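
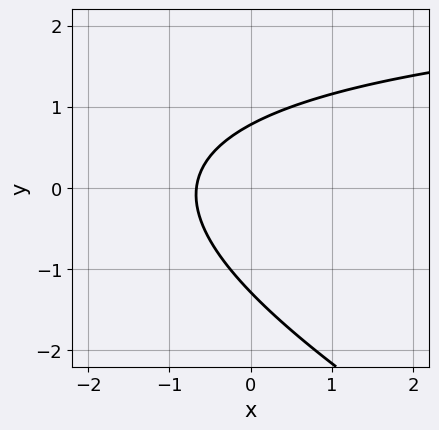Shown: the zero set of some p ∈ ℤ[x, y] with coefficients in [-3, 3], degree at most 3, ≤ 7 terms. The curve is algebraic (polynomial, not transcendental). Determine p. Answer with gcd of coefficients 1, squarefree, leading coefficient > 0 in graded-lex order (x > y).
x*y + 2*y^2 - 3*x + y - 2

1. deg p = 2. The shape is more complex than any degree-1 curve.
2. Solving for integer coefficients yields p as stated.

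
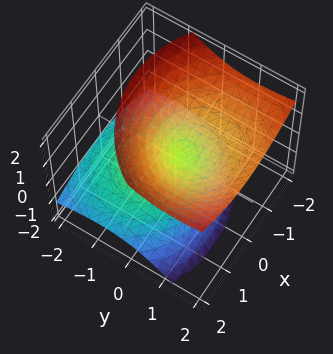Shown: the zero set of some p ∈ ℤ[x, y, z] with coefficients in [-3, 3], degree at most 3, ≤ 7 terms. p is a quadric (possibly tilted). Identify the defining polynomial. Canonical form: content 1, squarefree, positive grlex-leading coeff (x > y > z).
(a) Degree: a generic line meets the surface in up to 2 points, so deg p = 2.
(b) Observable constraints: it crosses the x-axis at the gridline x = 0; it crosses the y-axis at the gridline y = 0; one z-axis crossing is at z = 0.
(c) Solving for integer coefficients yields p as stated.

2*x^2 + x*z + 2*y^2 - 3*y*z - 3*z^2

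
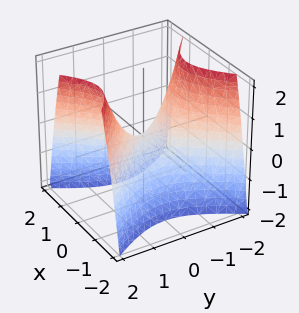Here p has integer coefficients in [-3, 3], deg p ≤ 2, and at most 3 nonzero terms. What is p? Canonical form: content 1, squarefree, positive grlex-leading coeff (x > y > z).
(a) Degree: a hyperbolic paraboloid; a quadric, so deg p = 2.
(b) Symmetries: it's symmetric under x → −x, forcing even powers of x; the y ↦ −y reflection is a symmetry, so y appears only in even powers.
(c) Against the integer gridlines: it crosses the y-axis at the gridline y = 0; one x-axis crossing is at x = 0; one z-axis crossing is at z = 0.
(d) Matching integer coefficients to the picture gives p.

3*x^2 - 2*y^2 + 2*z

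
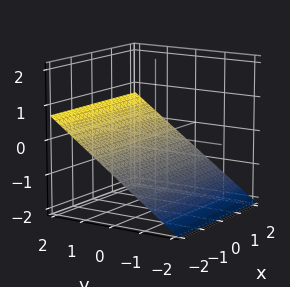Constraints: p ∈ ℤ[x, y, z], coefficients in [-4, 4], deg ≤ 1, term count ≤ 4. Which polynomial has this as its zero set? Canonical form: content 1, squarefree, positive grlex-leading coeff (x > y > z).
First, deg p = 1. Every cross-section is a straight line — this is a plane.
Next, against the integer gridlines: the surface avoids every integer x-axis point in the box; it crosses the y-axis at the gridline y = 1.
Finally, together with the visible shape, these determine p as stated.

2*y - 3*z - 2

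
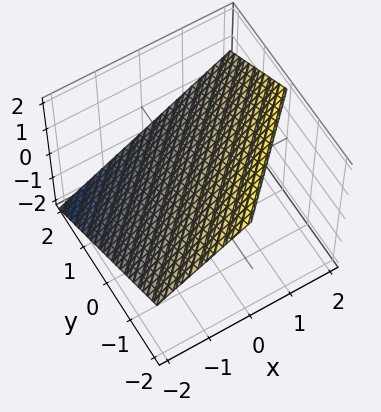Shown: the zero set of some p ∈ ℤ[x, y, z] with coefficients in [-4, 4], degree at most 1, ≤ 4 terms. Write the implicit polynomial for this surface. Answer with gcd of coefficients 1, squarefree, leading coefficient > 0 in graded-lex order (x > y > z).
2*x - 2*y - 3*z + 2

1. The degree is 1 — the surface is flat (a plane).
2. Against the integer gridlines: it meets the x-axis at x = -1 (among the integer gridlines); it meets the y-axis at y = 1 (among the integer gridlines).
3. Matching integer coefficients to the picture gives p.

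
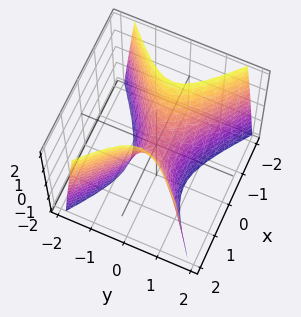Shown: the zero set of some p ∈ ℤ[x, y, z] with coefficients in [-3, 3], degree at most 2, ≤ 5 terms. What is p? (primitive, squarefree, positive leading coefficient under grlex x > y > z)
The degree is 2 — a saddle surface; a quadric.
Symmetries: the x ↦ −x reflection is a symmetry, so x appears only in even powers; mirror symmetry y ↦ −y ⇒ only even powers of y.
Checking where it meets the axes: it crosses the x-axis at the gridline x = 0; one y-axis crossing is at y = 0; it meets the z-axis at z = 0 (among the integer gridlines).
Solving for integer coefficients yields p as stated.

2*x^2 - 3*y^2 - z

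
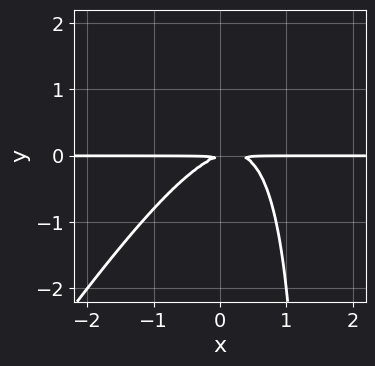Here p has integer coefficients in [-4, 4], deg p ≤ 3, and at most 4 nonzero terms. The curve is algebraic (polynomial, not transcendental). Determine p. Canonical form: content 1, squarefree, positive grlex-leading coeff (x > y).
3*x^2*y - 2*x*y^2 - x*y + 3*y^2

First, degree: no degree-2 curve has this shape, so deg p = 3.
Then, reading off the gridlines: the visible x-axis segment lies entirely on the curve.
Finally, assembling these constraints gives the stated polynomial.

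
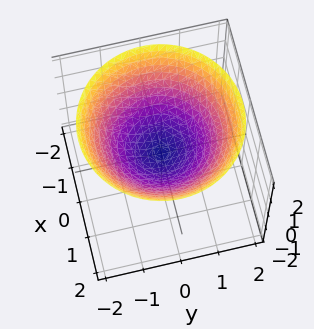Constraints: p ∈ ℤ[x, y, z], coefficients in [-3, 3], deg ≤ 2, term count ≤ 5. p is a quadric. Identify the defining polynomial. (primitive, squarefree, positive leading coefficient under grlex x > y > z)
First, deg p = 2. A paraboloid; a quadric.
Next, symmetries: the z-axis is an axis of rotation, so x and y enter only as x² + y².
Then, from the axis intercepts and sections: it meets the y-axis at y = 0 (among the integer gridlines); a circular section at z = 1 has radius between 1 and 2.
Finally, fitting integer coefficients to these (and the overall shape) gives p.

x^2 + y^2 - 2*z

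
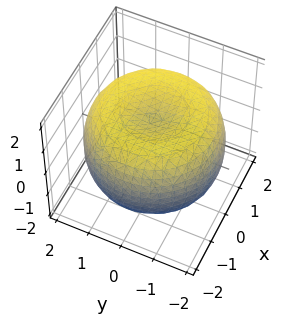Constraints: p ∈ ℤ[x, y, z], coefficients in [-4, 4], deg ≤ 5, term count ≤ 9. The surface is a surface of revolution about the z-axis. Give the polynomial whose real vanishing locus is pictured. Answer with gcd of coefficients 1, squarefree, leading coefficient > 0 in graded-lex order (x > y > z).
x^4 + 2*x^2*y^2 + y^4 - 3*x^2 - 3*y^2 + 3*z^2 - 3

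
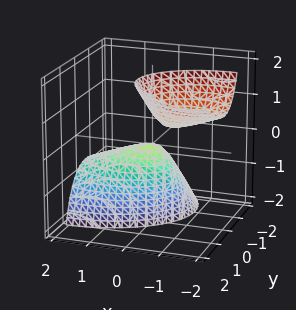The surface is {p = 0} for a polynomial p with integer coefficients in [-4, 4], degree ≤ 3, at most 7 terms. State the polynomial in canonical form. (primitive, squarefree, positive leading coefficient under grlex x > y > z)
First, the picture has 2 separate pieces. Treating them together as one polynomial.
Then, degree: a generic line meets the surface in up to 2 points, so deg p = 2.
Next, reading off the gridlines: one y-axis crossing is at y = 0; it meets the z-axis at z = 0 (among the integer gridlines); it meets the x-axis at x = 0 (among the integer gridlines).
Finally, together with the visible shape, these determine p as stated.

x^2 + 2*x*z + 2*y^2 - 2*y*z + z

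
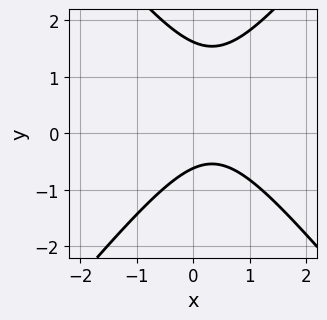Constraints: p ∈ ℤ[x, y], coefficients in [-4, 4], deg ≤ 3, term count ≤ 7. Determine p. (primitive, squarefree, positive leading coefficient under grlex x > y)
1. deg p = 2.
2. From the visible intercepts: no x-intercept at any integer in the box.
3. Assembling these constraints gives the stated polynomial.

3*x^2 - 2*y^2 - 2*x + 2*y + 2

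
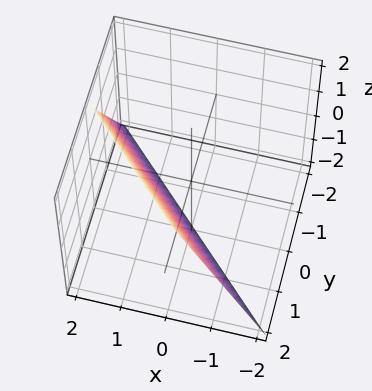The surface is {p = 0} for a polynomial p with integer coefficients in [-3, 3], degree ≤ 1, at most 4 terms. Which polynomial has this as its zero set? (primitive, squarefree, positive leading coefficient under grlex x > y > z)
First, deg p = 1.
Next, checking where it meets the axes: it crosses the x-axis at the gridline x = 1; one z-axis crossing is at z = -2; one y-axis crossing is at y = 1.
Finally, solving for integer coefficients yields p as stated.

2*x + 2*y - z - 2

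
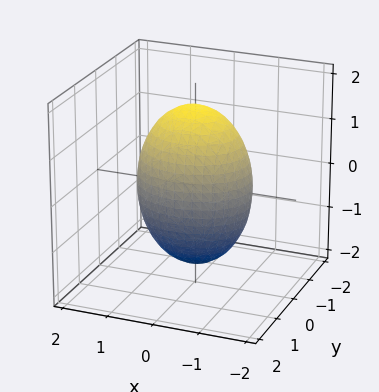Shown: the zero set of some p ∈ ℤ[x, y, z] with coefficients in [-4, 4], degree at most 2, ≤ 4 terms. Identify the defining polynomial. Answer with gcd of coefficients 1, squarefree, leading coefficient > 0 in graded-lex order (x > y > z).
(a) deg p = 2. Bounded and convex; a quadric.
(b) Symmetries: the z ↦ −z reflection is a symmetry, so z appears only in even powers; the x ↦ −x reflection is a symmetry, so x appears only in even powers; it's symmetric under y → −y, forcing even powers of y.
(c) Reading off the gridlines: the y-axis gridline crossings are at y ∈ {-1, 1}.
(d) These observations pin down the coefficients.

2*x^2 + 3*y^2 + z^2 - 3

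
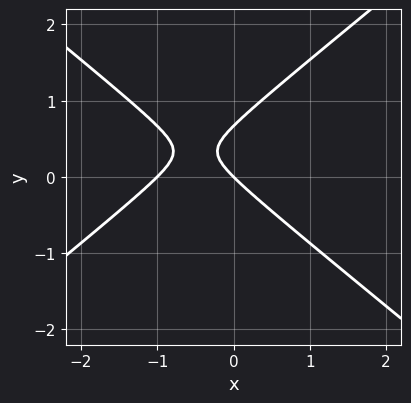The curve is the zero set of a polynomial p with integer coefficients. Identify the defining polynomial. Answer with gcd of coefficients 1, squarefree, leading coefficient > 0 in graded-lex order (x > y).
2*x^2 - 3*y^2 + 2*x + 2*y

The degree is 2 — a generic line meets the curve in up to 2 points.
From the axis intercepts and sections: it crosses the y-axis at the gridline y = 0; the x-axis gridline crossings are at x ∈ {-1, 0}.
Putting this together gives p.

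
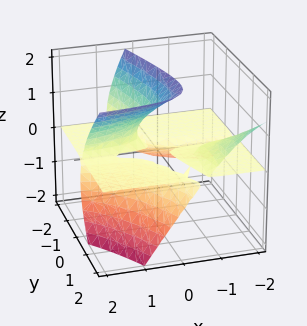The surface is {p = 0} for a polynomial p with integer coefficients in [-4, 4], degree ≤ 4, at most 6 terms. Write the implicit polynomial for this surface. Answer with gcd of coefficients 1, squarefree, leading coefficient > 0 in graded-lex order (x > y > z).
First, deg p = 3. The shape is more complex than any degree-2 surface.
Next, observable constraints: every point of the y-axis in the box is on the surface; the visible x-axis segment lies entirely on the surface.
Finally, these observations pin down the coefficients.

3*x*y*z - 3*x*z^2 + y^2*z - 2*z^3 + 3*z^2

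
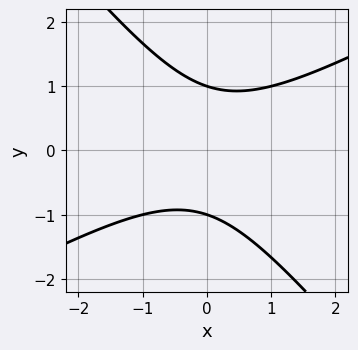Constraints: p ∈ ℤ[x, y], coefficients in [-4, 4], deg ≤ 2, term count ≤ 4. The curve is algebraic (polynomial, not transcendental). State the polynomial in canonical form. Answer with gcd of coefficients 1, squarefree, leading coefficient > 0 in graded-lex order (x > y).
2*x^2 - 2*x*y - 3*y^2 + 3

(a) Degree: a generic line meets the curve in up to 2 points, so deg p = 2.
(b) Observable constraints: no x-intercept at any integer in the box; the y-axis gridline crossings are at y ∈ {-1, 1}.
(c) Together with the visible shape, these determine p as stated.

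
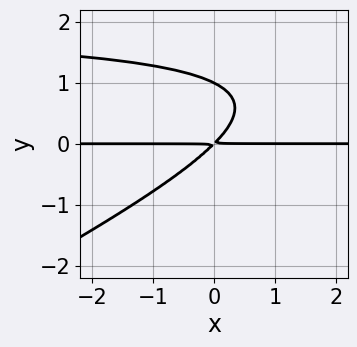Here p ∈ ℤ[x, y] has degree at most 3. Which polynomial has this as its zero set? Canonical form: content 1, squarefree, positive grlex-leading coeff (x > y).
1. Degree: a generic line meets the curve in up to 3 points, so deg p = 3.
2. Observable constraints: the visible x-axis segment lies entirely on the curve; it meets the y-axis at y = 1 (among the integer gridlines).
3. Putting this together gives p.

x*y^2 - 2*y^3 - 2*x*y + 2*y^2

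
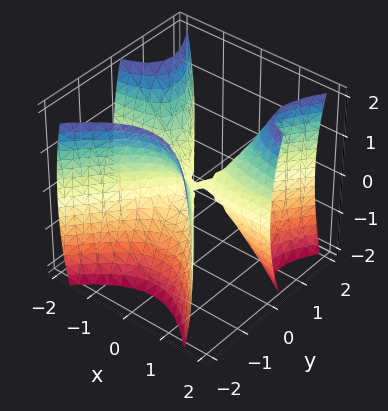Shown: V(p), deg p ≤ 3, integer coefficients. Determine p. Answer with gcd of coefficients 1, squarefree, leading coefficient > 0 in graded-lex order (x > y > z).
1. The degree is 3 — a generic line meets the surface in up to 3 points.
2. Observable constraints: it crosses the y-axis at the gridline y = 0; the visible x-axis segment lies entirely on the surface; it meets the z-axis at z = 0 (among the integer gridlines).
3. Putting this together gives p.

3*x^2*y - 2*y^3 - z^2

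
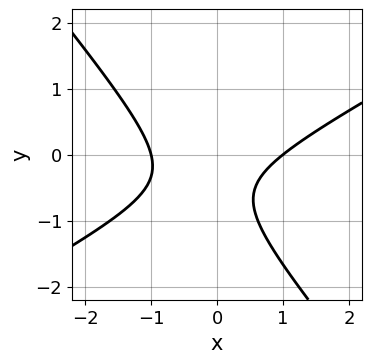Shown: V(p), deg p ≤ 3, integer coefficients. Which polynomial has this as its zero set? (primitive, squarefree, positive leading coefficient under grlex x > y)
(a) Degree: the shape is more complex than any degree-1 curve, so deg p = 2.
(b) From the visible intercepts: the curve avoids every integer y-axis point in the box; among the integer gridlines, it crosses the x-axis at x ∈ {-1, 1}.
(c) These observations pin down the coefficients.

2*x^2 - 2*x*y - 3*y^2 - 3*y - 2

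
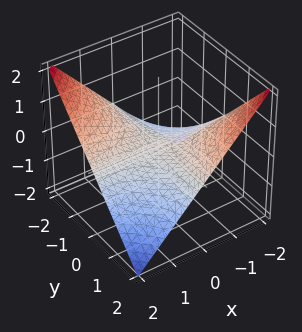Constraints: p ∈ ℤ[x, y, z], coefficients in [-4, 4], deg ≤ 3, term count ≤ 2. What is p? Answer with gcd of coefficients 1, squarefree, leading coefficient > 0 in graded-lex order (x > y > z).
x*y + 2*z

First, deg p = 2.
Then, observable constraints: every point of the x-axis in the box is on the surface; every point of the y-axis in the box is on the surface.
Finally, putting this together gives p.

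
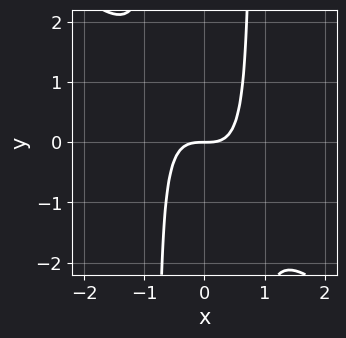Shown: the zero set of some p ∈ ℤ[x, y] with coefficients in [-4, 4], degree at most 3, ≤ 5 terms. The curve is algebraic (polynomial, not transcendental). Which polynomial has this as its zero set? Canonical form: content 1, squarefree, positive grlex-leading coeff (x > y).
First, degree: the shape is more complex than any degree-2 curve, so deg p = 3.
Then, from the axis intercepts and sections: it crosses the x-axis at the gridline x = 0; it meets the y-axis at y = 0 (among the integer gridlines).
Finally, putting this together gives p.

3*x^3 + 3*x^2*y - 2*y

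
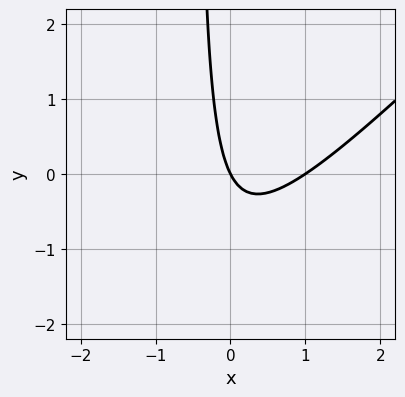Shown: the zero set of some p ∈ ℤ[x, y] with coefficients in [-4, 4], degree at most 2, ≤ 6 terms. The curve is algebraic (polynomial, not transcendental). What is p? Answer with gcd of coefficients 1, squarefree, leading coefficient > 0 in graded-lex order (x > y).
1. deg p = 2.
2. Checking where it meets the axes: one y-axis crossing is at y = 0; the x-axis gridline crossings are at x ∈ {0, 1}.
3. These observations pin down the coefficients.

2*x^2 - 2*x*y - 2*x - y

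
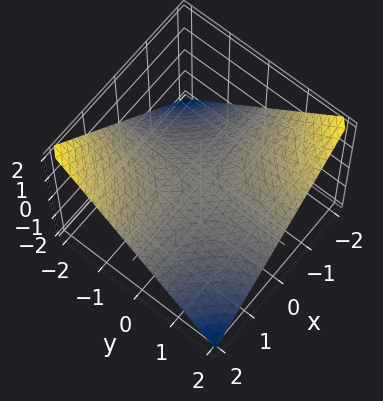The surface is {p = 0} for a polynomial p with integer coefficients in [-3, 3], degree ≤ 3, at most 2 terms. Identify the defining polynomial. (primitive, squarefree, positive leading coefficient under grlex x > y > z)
x*y + 2*z

(a) Degree: a saddle surface; a quadric, so deg p = 2.
(b) From the visible intercepts: every point of the x-axis in the box is on the surface; it crosses the z-axis at the gridline z = 0; every point of the y-axis in the box is on the surface.
(c) Assembling these constraints gives the stated polynomial.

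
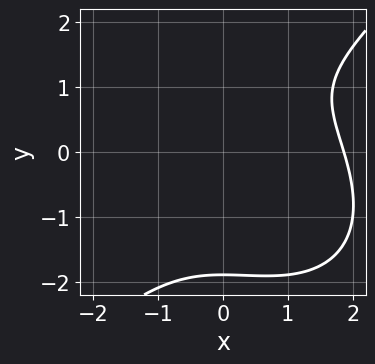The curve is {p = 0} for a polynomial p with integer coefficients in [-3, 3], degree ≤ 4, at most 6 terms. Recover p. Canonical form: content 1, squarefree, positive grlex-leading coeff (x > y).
(a) The degree is 3 — no degree-2 curve has this shape.
(b) The integer polynomial consistent with all of this is the stated p.

x^3 - y^3 - x^2 + 2*y - 3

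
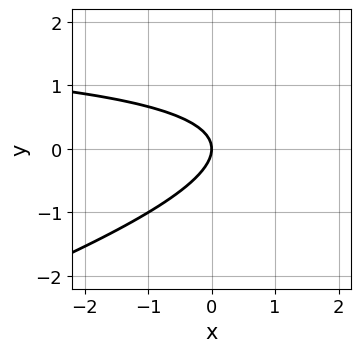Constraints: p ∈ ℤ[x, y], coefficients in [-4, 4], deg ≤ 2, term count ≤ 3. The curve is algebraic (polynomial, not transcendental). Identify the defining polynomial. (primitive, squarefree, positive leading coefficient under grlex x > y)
x*y - 3*y^2 - 2*x

The degree is 2 — a generic line meets the curve in up to 2 points.
Reading off the gridlines: it meets the y-axis at y = 0 (among the integer gridlines); it meets the x-axis at x = 0 (among the integer gridlines).
Assembling these constraints gives the stated polynomial.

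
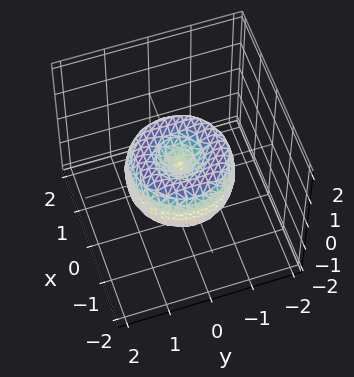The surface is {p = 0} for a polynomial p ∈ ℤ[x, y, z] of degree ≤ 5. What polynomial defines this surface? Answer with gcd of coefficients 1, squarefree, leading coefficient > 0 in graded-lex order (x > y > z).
2*x^4 + 4*x^2*y^2 + 2*y^4 - 3*x^2 - 3*y^2 + 2*z^2

Degree: a generic line meets the surface in up to 4 points, so deg p = 4.
By symmetry, the surface is invariant under rotation about z: p = q(x² + y², z).
From the axis intercepts and sections: it crosses the z-axis at the gridline z = 0; one x-axis crossing is at x = 0.
The integer polynomial consistent with all of this is the stated p.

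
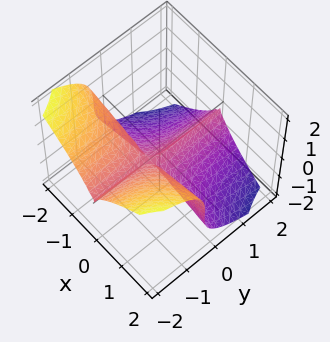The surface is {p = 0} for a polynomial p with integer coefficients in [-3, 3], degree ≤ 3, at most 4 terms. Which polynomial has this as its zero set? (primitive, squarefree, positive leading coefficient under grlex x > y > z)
3*x^2*y + 2*z^3 + x^2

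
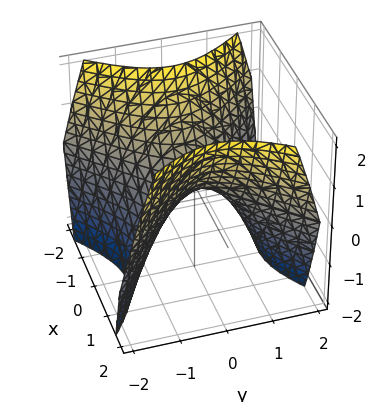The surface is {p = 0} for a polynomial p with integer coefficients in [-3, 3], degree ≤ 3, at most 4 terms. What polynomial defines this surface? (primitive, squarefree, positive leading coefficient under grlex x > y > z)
x^2 - y^2 - z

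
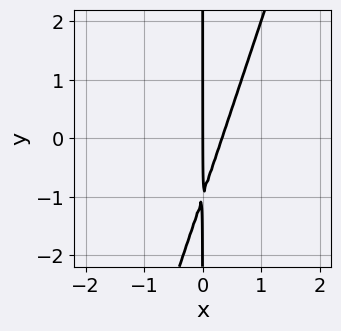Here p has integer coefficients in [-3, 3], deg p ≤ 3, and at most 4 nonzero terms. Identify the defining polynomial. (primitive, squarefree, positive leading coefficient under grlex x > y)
3*x^2 - x*y - x

deg p = 2. The shape is more complex than any degree-1 curve.
From the visible intercepts: one x-axis crossing is at x = 0; the visible y-axis segment lies entirely on the curve.
Matching integer coefficients to the picture gives p.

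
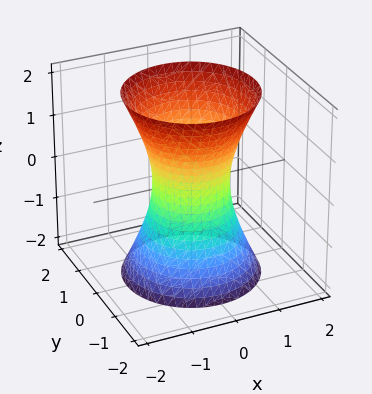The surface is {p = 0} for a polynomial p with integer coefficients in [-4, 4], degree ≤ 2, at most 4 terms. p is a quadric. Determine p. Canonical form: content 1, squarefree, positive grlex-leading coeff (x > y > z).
3*x^2 + 3*y^2 - z^2 - 2

First, degree: one connected sheet with a waist; a quadric, so deg p = 2.
Next, by symmetry, every cross-section ⟂ z is a circle, so x, y appear only via x² + y²; mirror symmetry z ↦ −z ⇒ only even powers of z.
Then, from the visible intercepts: it misses every integer gridline on the z-axis; a circular section at z = 0 has radius between 0 and 1.
Finally, together with the visible shape, these determine p as stated.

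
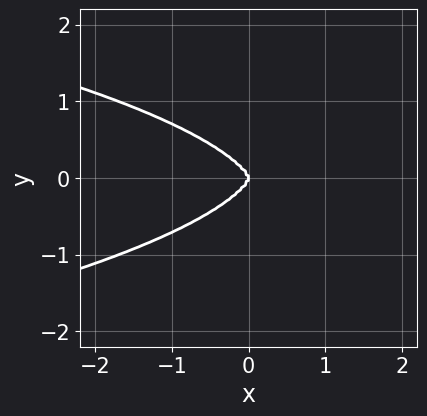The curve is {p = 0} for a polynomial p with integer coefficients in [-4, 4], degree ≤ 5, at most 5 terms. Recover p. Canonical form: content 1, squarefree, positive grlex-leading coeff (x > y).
1. deg p = 4. A generic line meets the curve in up to 4 points.
2. Symmetries: the y ↦ −y reflection is a symmetry, so y appears only in even powers.
3. Observable constraints: one x-axis crossing is at x = 0; one y-axis crossing is at y = 0.
4. Matching integer coefficients to the picture gives p.

x^2*y^2 + 2*y^4 + x^3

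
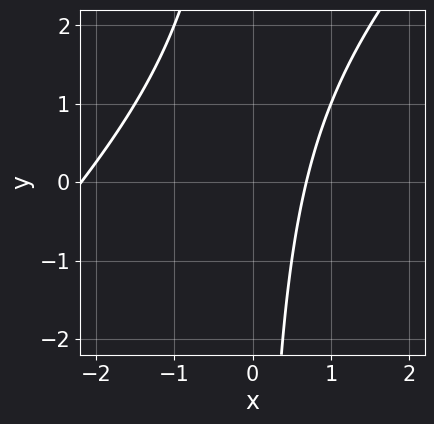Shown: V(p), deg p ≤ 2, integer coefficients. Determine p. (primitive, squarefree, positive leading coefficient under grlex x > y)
2*x^2 - 2*x*y + 3*x - 3

(a) deg p = 2.
(b) Against the integer gridlines: the curve avoids every integer y-axis point in the box.
(c) Fitting integer coefficients to these (and the overall shape) gives p.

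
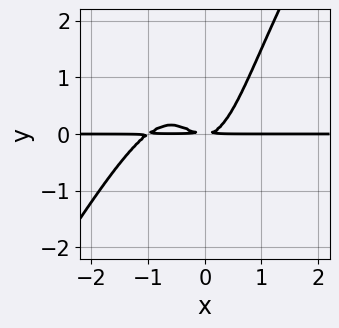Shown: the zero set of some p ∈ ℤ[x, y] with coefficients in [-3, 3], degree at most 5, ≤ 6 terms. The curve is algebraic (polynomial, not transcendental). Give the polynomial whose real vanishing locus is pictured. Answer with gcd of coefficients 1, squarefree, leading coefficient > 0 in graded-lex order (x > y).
3*x^3*y - 2*x^2*y^2 + 3*x^2*y - 2*y^2

The degree is 4 — the shape is more complex than any degree-3 curve.
From the axis intercepts and sections: the visible x-axis segment lies entirely on the curve.
Together with the visible shape, these determine p as stated.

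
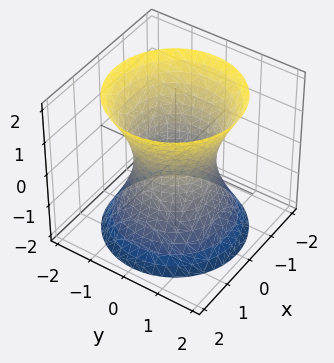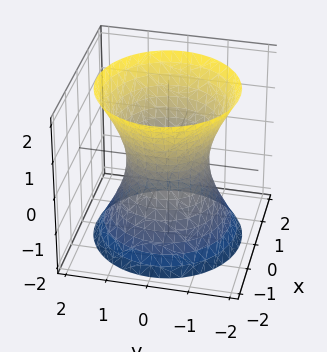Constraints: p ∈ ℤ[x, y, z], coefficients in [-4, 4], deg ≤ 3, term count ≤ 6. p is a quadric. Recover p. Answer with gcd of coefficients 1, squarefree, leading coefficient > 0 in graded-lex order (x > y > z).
2*x^2 + 2*y^2 - z^2 - 2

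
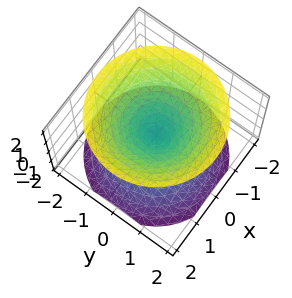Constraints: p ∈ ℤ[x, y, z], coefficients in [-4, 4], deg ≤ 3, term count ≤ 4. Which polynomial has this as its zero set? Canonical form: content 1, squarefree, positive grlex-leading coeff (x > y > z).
x^2 + y^2 - z^2

First, there are 2 components.
Next, the degree is 2 — two nappes meeting at a single point; a quadric.
Next, by symmetry, every cross-section ⟂ z is a circle, so x, y appear only via x² + y²; the z ↦ −z reflection is a symmetry, so z appears only in even powers.
Next, reading off the gridlines: one z-axis crossing is at z = 0; one y-axis crossing is at y = 0; one x-axis crossing is at x = 0; a circular section at z = 1 has radius exactly 1.
Finally, solving for integer coefficients yields p as stated.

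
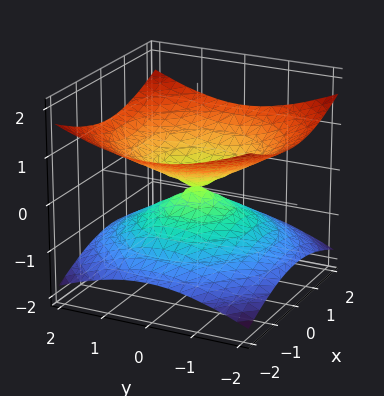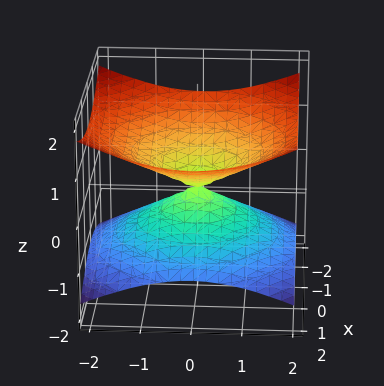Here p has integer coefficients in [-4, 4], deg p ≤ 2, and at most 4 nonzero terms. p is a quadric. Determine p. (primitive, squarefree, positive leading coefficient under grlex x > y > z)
x^2 + y^2 - 3*z^2

1. The degree is 2 — two nappes meeting at a single point; a quadric.
2. Symmetries: the z-axis is an axis of rotation, so x and y enter only as x² + y²; it's symmetric under z → −z, forcing even powers of z.
3. Against the integer gridlines: it crosses the y-axis at the gridline y = 0; a circular section at z = 1 has radius between 1 and 2; it crosses the x-axis at the gridline x = 0; it meets the z-axis at z = 0 (among the integer gridlines).
4. Assembling these constraints gives the stated polynomial.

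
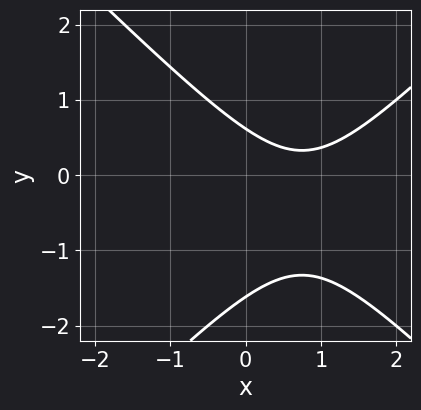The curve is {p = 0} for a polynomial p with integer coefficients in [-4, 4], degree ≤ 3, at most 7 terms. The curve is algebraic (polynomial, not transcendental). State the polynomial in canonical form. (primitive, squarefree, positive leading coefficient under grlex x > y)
deg p = 2.
Checking where it meets the axes: it misses every integer gridline on the x-axis.
Solving for integer coefficients yields p as stated.

2*x^2 - 2*y^2 - 3*x - 2*y + 2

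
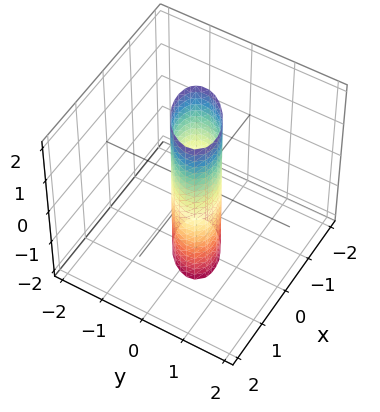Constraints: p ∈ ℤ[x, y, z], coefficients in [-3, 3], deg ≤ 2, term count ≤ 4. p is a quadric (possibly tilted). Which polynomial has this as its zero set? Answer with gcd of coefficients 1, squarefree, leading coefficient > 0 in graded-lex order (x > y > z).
(a) deg p = 2.
(b) From the axis intercepts and sections: no z-intercept at any integer in the box.
(c) These observations pin down the coefficients.

2*x^2 - 2*x*y + 3*y^2 - 1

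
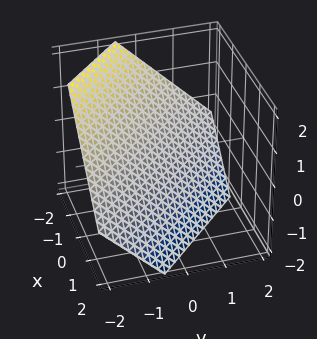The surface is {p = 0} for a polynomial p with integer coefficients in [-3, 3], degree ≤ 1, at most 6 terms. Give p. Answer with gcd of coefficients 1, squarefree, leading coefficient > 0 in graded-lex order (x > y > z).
3*x + 3*y + 3*z + 2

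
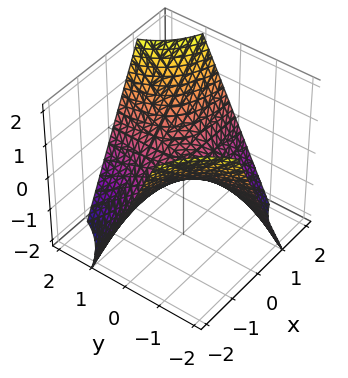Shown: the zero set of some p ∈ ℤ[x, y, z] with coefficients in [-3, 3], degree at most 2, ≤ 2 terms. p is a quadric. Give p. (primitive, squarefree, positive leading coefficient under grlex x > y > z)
1. The degree is 2 — a saddle surface; a quadric.
2. Observable constraints: the visible y-axis segment lies entirely on the surface; it crosses the z-axis at the gridline z = 0.
3. Together with the visible shape, these determine p as stated.

x*y - z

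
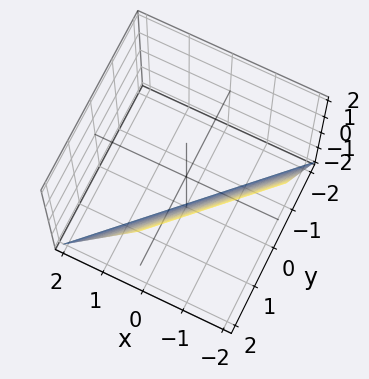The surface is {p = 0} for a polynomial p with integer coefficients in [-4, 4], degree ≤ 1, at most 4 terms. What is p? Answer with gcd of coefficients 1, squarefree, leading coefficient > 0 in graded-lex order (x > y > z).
2*x - 2*y + z + 2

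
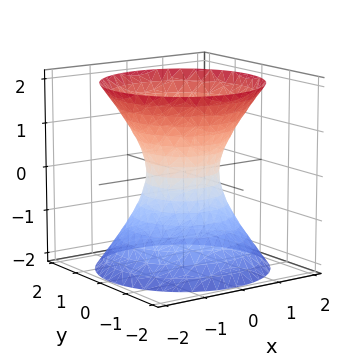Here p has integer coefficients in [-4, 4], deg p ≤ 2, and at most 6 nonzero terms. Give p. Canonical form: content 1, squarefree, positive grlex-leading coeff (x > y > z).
First, deg p = 2.
Next, symmetries: the z ↦ −z reflection is a symmetry, so z appears only in even powers; every cross-section ⟂ z is a circle, so x, y appear only via x² + y².
Next, against the integer gridlines: the surface avoids every integer z-axis point in the box; a circular section at z = 2 has radius between 1 and 2.
Finally, assembling these constraints gives the stated polynomial.

3*x^2 + 3*y^2 - 2*z^2 - 2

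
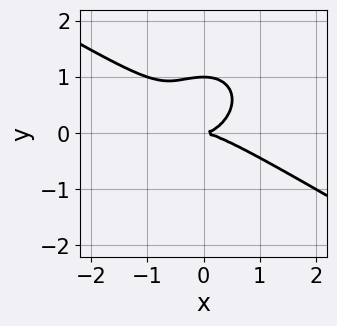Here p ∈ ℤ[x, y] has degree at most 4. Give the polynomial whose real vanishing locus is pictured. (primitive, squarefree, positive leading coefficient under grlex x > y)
1. The degree is 3 — a generic line meets the curve in up to 3 points.
2. Against the integer gridlines: one x-axis crossing is at x = 0; the y-axis gridline crossings are at y ∈ {0, 1}.
3. These observations pin down the coefficients.

x^3 + x^2*y + 2*y^3 - 2*y^2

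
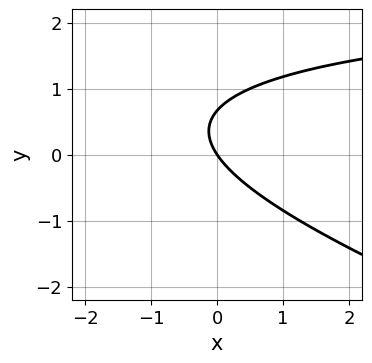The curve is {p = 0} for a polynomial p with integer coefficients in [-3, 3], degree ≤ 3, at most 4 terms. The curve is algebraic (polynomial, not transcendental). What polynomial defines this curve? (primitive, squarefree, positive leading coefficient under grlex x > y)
x*y + 3*y^2 - 3*x - 2*y

1. Degree: the shape is more complex than any degree-1 curve, so deg p = 2.
2. Against the integer gridlines: it crosses the x-axis at the gridline x = 0; it crosses the y-axis at the gridline y = 0.
3. These observations pin down the coefficients.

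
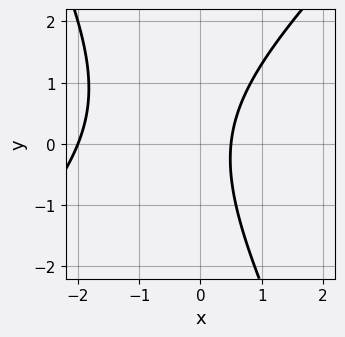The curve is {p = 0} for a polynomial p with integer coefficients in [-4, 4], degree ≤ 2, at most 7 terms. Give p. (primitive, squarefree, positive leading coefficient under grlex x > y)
The degree is 2 — the shape is more complex than any degree-1 curve.
Against the integer gridlines: it misses every integer gridline on the y-axis; it crosses the x-axis at the gridline x = -2.
Fitting integer coefficients to these (and the overall shape) gives p.

2*x^2 - x*y - y^2 + 3*x - 2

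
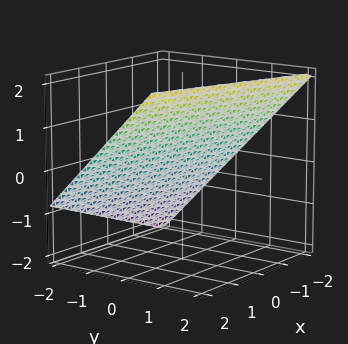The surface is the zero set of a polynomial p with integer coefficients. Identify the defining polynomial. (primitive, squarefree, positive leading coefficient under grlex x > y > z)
deg p = 1. The surface is flat (a plane).
Against the integer gridlines: it meets the x-axis at x = -2 (among the integer gridlines).
The integer polynomial consistent with all of this is the stated p.

x + 3*y - 3*z + 2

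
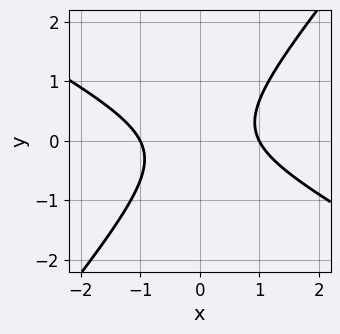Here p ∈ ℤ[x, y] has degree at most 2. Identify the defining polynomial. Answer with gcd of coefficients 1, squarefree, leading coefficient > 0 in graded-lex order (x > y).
2*x^2 + 2*x*y - 3*y^2 - 2

(a) The degree is 2 — the shape is more complex than any degree-1 curve.
(b) Against the integer gridlines: no y-intercept at any integer in the box; among the integer gridlines, it crosses the x-axis at x ∈ {-1, 1}.
(c) Putting this together gives p.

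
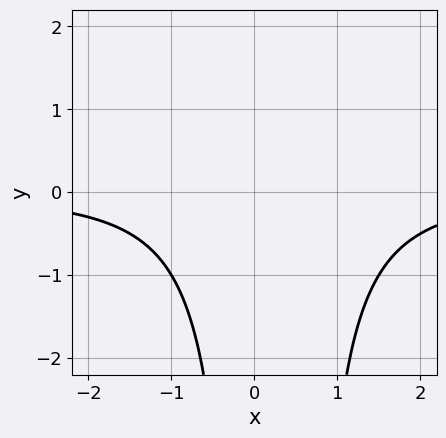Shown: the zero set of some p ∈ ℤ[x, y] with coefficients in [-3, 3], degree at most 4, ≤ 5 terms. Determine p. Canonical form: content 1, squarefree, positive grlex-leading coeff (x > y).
2*x^2*y - x*y + 3

1. Degree: the shape is more complex than any degree-2 curve, so deg p = 3.
2. Observable constraints: the curve avoids every integer y-axis point in the box; it misses every integer gridline on the x-axis.
3. Together with the visible shape, these determine p as stated.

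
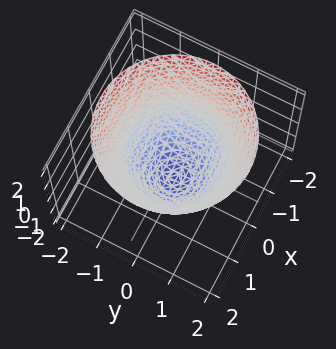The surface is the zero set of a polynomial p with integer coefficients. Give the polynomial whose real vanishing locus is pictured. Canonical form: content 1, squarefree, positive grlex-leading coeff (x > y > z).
2*x^2 + 2*y^2 - 2*z - 3

(a) Degree: a generic line meets the surface in up to 2 points, so deg p = 2.
(b) Symmetry: the z-axis is an axis of rotation, so x and y enter only as x² + y².
(c) Checking where it meets the axes: a circular section at z = 2 has radius between 1 and 2.
(d) The integer polynomial consistent with all of this is the stated p.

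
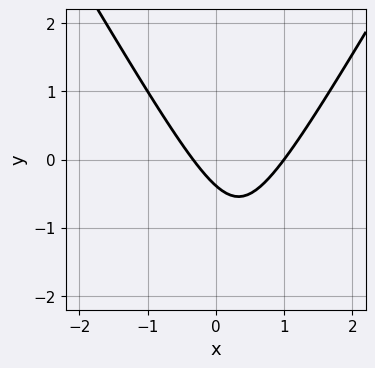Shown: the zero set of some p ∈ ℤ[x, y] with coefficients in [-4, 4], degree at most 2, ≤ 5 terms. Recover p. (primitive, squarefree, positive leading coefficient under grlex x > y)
First, degree: a generic line meets the curve in up to 2 points, so deg p = 2.
Then, from the visible intercepts: it meets the x-axis at x = 1 (among the integer gridlines).
Finally, together with the visible shape, these determine p as stated.

3*x^2 - y^2 - 2*x - 3*y - 1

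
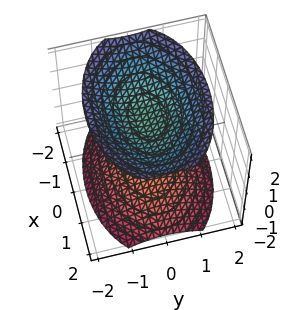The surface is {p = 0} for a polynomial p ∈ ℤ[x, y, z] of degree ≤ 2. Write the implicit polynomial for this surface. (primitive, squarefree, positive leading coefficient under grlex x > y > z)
x^2 + 2*y^2 - 2*z^2 + 3

1. The picture has 2 separate pieces. Treating them together as one polynomial.
2. Degree: two separate bowl-shaped sheets opening away from each other; a quadric, so deg p = 2.
3. Symmetries: mirror symmetry z ↦ −z ⇒ only even powers of z; it's symmetric under x → −x, forcing even powers of x; mirror symmetry y ↦ −y ⇒ only even powers of y.
4. Against the integer gridlines: no y-intercept at any integer in the box; the surface avoids every integer x-axis point in the box.
5. Fitting integer coefficients to these (and the overall shape) gives p.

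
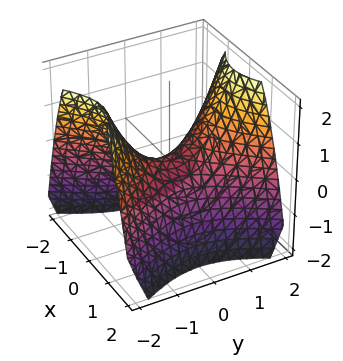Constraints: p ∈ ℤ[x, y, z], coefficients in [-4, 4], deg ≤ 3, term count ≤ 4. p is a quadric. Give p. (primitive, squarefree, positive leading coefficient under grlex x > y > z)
3*x^2 - 2*y^2 + 3*z

(a) Degree: a saddle surface; a quadric, so deg p = 2.
(b) Symmetries: the x ↦ −x reflection is a symmetry, so x appears only in even powers; mirror symmetry y ↦ −y ⇒ only even powers of y.
(c) Observable constraints: it meets the y-axis at y = 0 (among the integer gridlines); it meets the z-axis at z = 0 (among the integer gridlines).
(d) These observations pin down the coefficients.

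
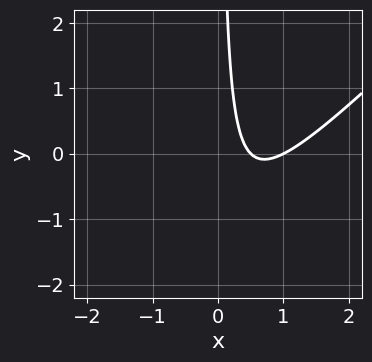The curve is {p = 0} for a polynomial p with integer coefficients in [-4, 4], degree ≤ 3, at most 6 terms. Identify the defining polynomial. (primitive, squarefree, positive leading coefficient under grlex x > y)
2*x^2 - 2*x*y - 3*x + 1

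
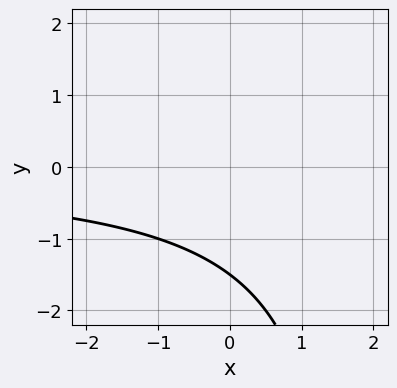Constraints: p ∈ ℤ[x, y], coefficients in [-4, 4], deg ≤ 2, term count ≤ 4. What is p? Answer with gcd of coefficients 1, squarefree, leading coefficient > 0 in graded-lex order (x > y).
x*y - 2*y - 3

1. The degree is 2 — no degree-1 curve has this shape.
2. Against the integer gridlines: it misses every integer gridline on the x-axis.
3. Assembling these constraints gives the stated polynomial.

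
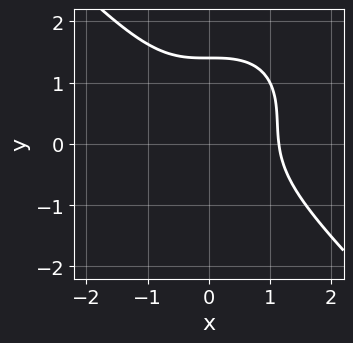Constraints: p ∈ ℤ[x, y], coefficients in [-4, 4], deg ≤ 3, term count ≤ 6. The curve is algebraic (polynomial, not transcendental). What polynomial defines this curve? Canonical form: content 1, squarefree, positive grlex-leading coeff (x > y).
2*x^3 + 2*y^3 - 2*y^2 + y - 3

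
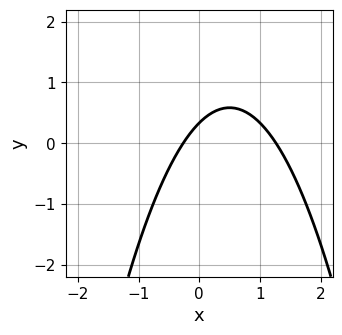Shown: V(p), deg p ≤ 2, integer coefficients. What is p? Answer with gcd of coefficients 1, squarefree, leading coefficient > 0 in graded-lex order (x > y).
3*x^2 - 3*x + 3*y - 1

1. deg p = 2.
2. Solving for integer coefficients yields p as stated.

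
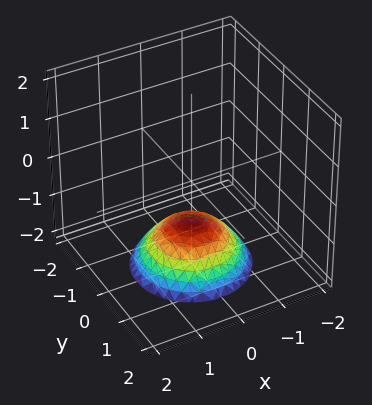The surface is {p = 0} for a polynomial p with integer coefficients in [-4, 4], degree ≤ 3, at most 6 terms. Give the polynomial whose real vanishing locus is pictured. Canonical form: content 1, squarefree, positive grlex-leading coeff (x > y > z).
First, degree: a generic line meets the surface in up to 2 points, so deg p = 2.
Next, by symmetry, the z-axis is an axis of rotation, so x and y enter only as x² + y².
Then, from the visible intercepts: a circular section at z = -2 has radius between 1 and 2; the surface avoids every integer x-axis point in the box; the surface avoids every integer y-axis point in the box; it crosses the z-axis at the gridline z = -1.
Finally, matching integer coefficients to the picture gives p.

2*x^2 + 2*y^2 + 3*z + 3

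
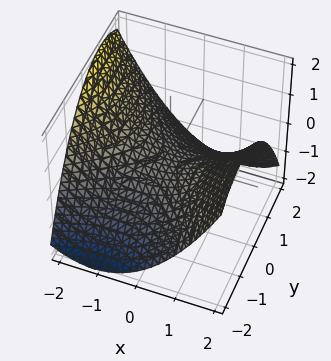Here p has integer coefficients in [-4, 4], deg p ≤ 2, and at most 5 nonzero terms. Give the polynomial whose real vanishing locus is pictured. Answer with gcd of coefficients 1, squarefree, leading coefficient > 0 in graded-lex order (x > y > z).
x^2 - x*y - y^2 - 3*z

1. Degree: the shape is more complex than any degree-1 surface, so deg p = 2.
2. Against the integer gridlines: one z-axis crossing is at z = 0; one y-axis crossing is at y = 0; it crosses the x-axis at the gridline x = 0.
3. These observations pin down the coefficients.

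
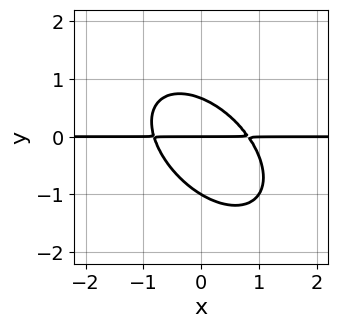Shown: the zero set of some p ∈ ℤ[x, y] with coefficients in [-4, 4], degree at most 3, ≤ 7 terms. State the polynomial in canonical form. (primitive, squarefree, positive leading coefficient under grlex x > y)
(a) deg p = 3. A generic line meets the curve in up to 3 points.
(b) Observable constraints: the visible x-axis segment lies entirely on the curve; the y-axis gridline crossings are at y ∈ {-1, 0}.
(c) Assembling these constraints gives the stated polynomial.

3*x^2*y + 3*x*y^2 + 3*y^3 + y^2 - 2*y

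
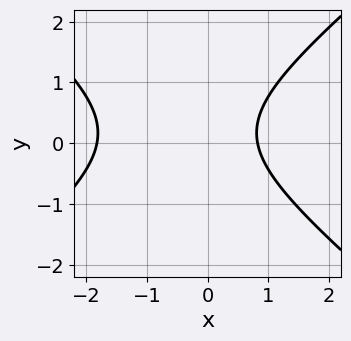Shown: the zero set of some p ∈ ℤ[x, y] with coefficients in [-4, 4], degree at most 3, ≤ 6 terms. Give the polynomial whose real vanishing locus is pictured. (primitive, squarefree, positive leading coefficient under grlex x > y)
2*x^2 - 3*y^2 + 2*x + y - 3

1. Degree: a generic line meets the curve in up to 2 points, so deg p = 2.
2. Reading off the gridlines: it misses every integer gridline on the y-axis.
3. Fitting integer coefficients to these (and the overall shape) gives p.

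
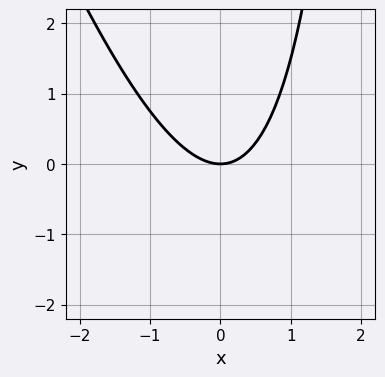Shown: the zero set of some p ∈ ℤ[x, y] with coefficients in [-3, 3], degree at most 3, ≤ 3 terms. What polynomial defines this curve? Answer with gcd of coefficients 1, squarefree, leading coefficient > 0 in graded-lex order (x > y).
3*x^2 + x*y - 3*y

(a) The degree is 2 — a generic line meets the curve in up to 2 points.
(b) Reading off the gridlines: it crosses the x-axis at the gridline x = 0; it meets the y-axis at y = 0 (among the integer gridlines).
(c) These observations pin down the coefficients.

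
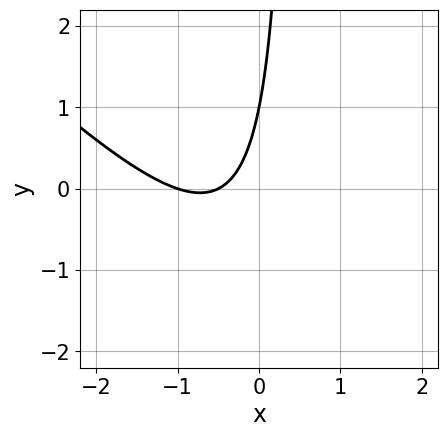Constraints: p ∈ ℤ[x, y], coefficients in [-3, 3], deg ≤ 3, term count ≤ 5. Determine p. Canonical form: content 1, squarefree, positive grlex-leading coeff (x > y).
2*x^2 + 2*x*y + 3*x - y + 1

First, degree: no degree-1 curve has this shape, so deg p = 2.
Next, reading off the gridlines: one y-axis crossing is at y = 1; it meets the x-axis at x = -1 (among the integer gridlines).
Finally, the integer polynomial consistent with all of this is the stated p.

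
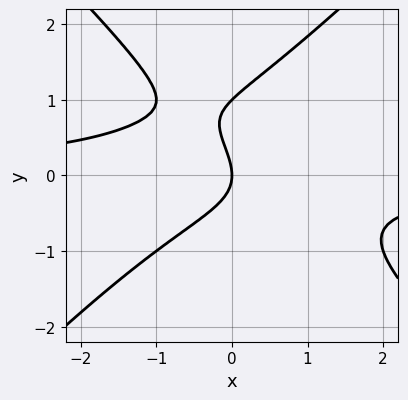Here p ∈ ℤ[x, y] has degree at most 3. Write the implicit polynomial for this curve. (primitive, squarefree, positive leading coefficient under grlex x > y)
deg p = 3.
Checking where it meets the axes: among the integer gridlines, it crosses the y-axis at y ∈ {0, 1}; it crosses the x-axis at the gridline x = 0.
These observations pin down the coefficients.

x^2*y - y^3 + y^2 + x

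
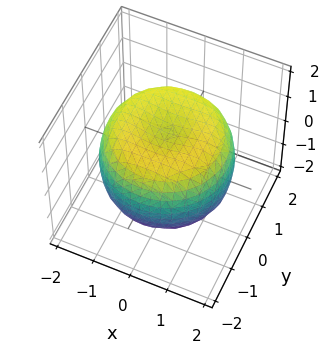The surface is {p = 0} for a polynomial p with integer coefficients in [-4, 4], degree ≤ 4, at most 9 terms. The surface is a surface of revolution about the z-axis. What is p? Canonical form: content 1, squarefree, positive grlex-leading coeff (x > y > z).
(a) The degree is 4 — the shape is more complex than any degree-3 surface.
(b) Symmetries: rotational symmetry about the z-axis ⇒ p depends on x, y only through x² + y².
(c) Against the integer gridlines: the z-axis gridline crossings are at z ∈ {-1, 1}; a circular section at z = 1 has radius between 1 and 2.
(d) Matching integer coefficients to the picture gives p.

x^4 + 2*x^2*y^2 + y^4 - 2*x^2 - 2*y^2 + 2*z^2 - 2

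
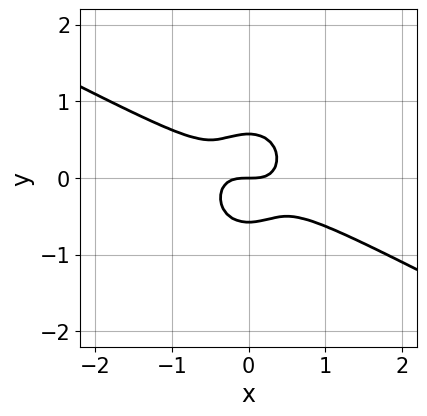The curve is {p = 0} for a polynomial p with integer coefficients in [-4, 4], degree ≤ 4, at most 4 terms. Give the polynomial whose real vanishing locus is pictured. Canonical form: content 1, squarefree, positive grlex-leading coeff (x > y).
Degree: the shape is more complex than any degree-2 curve, so deg p = 3.
From the visible intercepts: it crosses the x-axis at the gridline x = 0; one y-axis crossing is at y = 0.
Assembling these constraints gives the stated polynomial.

2*x^3 + 3*x^2*y + 3*y^3 - y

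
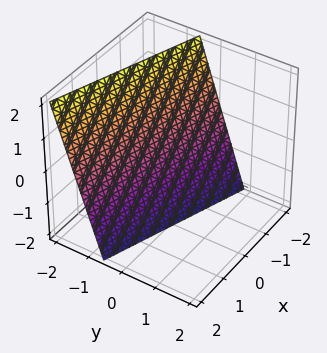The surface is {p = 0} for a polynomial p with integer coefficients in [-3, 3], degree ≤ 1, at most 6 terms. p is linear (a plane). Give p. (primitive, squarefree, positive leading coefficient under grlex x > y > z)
x + 3*y + z + 2

(a) Degree: the surface is flat (a plane), so deg p = 1.
(b) From the axis intercepts and sections: it crosses the z-axis at the gridline z = -2; it meets the x-axis at x = -2 (among the integer gridlines).
(c) Putting this together gives p.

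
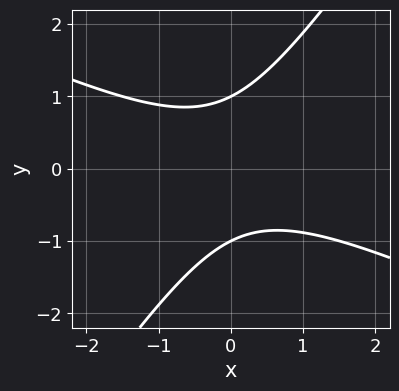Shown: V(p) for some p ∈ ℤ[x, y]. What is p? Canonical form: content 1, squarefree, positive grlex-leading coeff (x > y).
2*x^2 + 3*x*y - 3*y^2 + 3

(a) The degree is 2 — no degree-1 curve has this shape.
(b) From the visible intercepts: the curve avoids every integer x-axis point in the box; the y-axis gridline crossings are at y ∈ {-1, 1}.
(c) These observations pin down the coefficients.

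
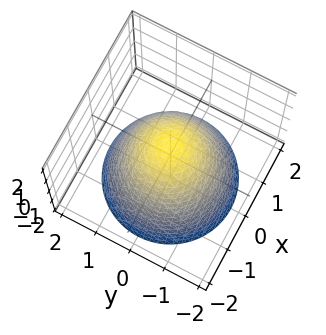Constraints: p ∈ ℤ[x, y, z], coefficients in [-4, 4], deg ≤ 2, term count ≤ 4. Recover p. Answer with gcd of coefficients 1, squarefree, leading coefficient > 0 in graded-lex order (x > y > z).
First, deg p = 2. No degree-1 surface has this shape.
Then, by symmetry, every cross-section ⟂ z is a circle, so x, y appear only via x² + y².
Next, against the integer gridlines: it meets the z-axis at z = 1 (among the integer gridlines); the y-axis gridline crossings are at y ∈ {-1, 1}.
Finally, together with the visible shape, these determine p as stated. Check: (1, 0, 0) on the x-axis lies on the surface, and p(1, 0, 0) = 0. ✓

x^2 + y^2 + z - 1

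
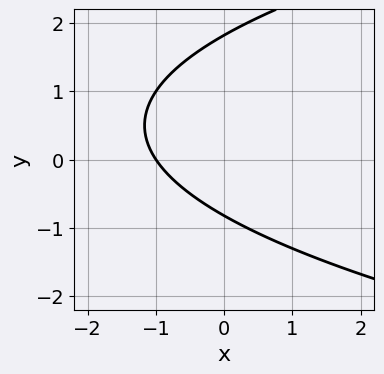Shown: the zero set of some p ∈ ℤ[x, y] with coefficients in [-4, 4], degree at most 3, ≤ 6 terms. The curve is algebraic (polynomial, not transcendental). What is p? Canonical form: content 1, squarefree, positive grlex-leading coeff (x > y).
2*y^2 - 3*x - 2*y - 3

(a) deg p = 2.
(b) Checking where it meets the axes: it meets the x-axis at x = -1 (among the integer gridlines).
(c) These observations pin down the coefficients.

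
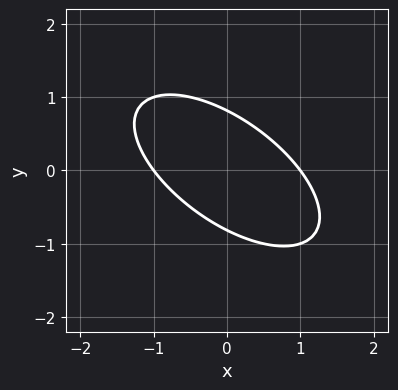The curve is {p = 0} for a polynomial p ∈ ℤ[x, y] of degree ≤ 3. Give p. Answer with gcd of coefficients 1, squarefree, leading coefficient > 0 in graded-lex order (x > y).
First, the degree is 2 — no degree-1 curve has this shape.
Next, reading off the gridlines: among the integer gridlines, it crosses the x-axis at x ∈ {-1, 1}.
Finally, the integer polynomial consistent with all of this is the stated p.

2*x^2 + 3*x*y + 3*y^2 - 2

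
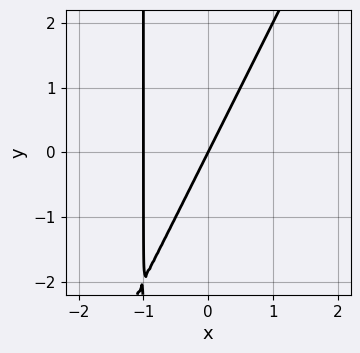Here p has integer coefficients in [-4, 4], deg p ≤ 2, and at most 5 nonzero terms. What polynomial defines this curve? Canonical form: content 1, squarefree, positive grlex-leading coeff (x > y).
2*x^2 - x*y + 2*x - y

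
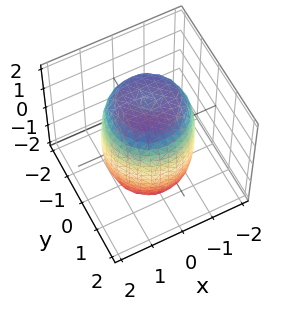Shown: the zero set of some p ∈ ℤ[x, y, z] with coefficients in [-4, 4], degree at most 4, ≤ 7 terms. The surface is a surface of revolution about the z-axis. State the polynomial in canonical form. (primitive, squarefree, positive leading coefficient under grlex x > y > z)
2*x^4 + 4*x^2*y^2 + 2*y^4 - 2*x^2 - 2*y^2 + z^2 - 3

(a) deg p = 4. No degree-3 surface has this shape.
(b) Symmetries: rotational symmetry about the z-axis ⇒ p depends on x, y only through x² + y².
(c) From the visible intercepts: a circular section at z = 1 has radius between 1 and 2.
(d) Putting this together gives p.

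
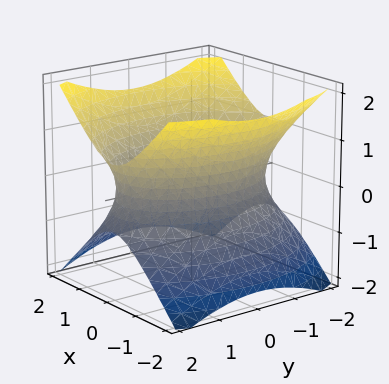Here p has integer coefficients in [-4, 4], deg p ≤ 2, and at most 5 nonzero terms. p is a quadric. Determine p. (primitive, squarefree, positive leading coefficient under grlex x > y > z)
2*x^2 + y^2 - 2*z^2 - 3

First, degree: an hourglass — one-sheet hyperboloid; a quadric, so deg p = 2.
Next, symmetries: the z ↦ −z reflection is a symmetry, so z appears only in even powers; mirror symmetry x ↦ −x ⇒ only even powers of x; the y ↦ −y reflection is a symmetry, so y appears only in even powers.
Then, checking where it meets the axes: it misses every integer gridline on the z-axis.
Finally, together with the visible shape, these determine p as stated.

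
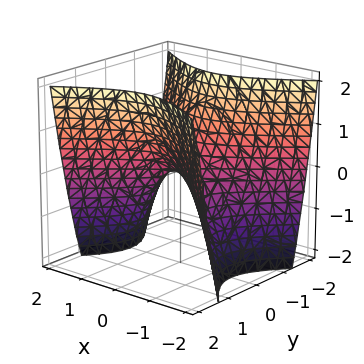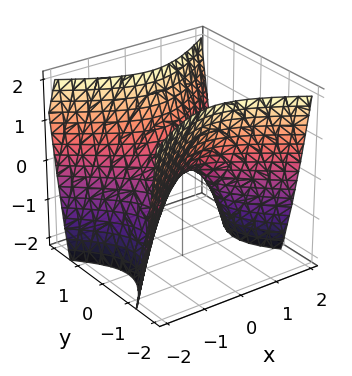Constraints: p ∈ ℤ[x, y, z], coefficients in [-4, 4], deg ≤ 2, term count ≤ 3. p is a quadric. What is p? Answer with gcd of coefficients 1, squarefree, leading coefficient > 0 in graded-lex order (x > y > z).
2*x^2 - 3*y^2 + 2*z

Degree: a hyperbolic paraboloid; a quadric, so deg p = 2.
Symmetries: it's symmetric under y → −y, forcing even powers of y; mirror symmetry x ↦ −x ⇒ only even powers of x.
Observable constraints: it crosses the y-axis at the gridline y = 0; it crosses the z-axis at the gridline z = 0.
The integer polynomial consistent with all of this is the stated p.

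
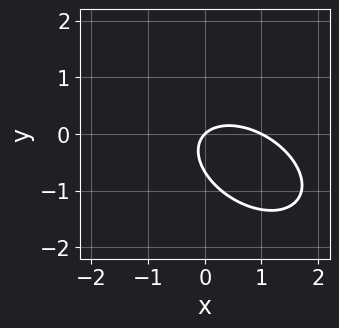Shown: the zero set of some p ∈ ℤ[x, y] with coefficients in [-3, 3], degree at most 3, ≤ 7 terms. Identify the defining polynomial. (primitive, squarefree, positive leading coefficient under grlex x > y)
1. deg p = 2. The shape is more complex than any degree-1 curve.
2. Reading off the gridlines: one y-axis crossing is at y = 0; among the integer gridlines, it crosses the x-axis at x ∈ {0, 1}.
3. Matching integer coefficients to the picture gives p.

2*x^2 + 2*x*y + 3*y^2 - 2*x + 2*y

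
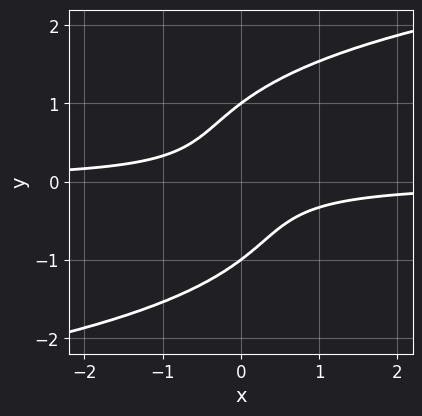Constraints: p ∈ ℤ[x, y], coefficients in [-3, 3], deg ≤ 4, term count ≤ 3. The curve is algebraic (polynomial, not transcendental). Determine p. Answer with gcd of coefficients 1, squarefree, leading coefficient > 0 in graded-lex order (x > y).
1. The degree is 4 — the shape is more complex than any degree-3 curve.
2. Observable constraints: the y-axis gridline crossings are at y ∈ {-1, 1}; the curve avoids every integer x-axis point in the box.
3. Solving for integer coefficients yields p as stated.

y^4 - 3*x*y - 1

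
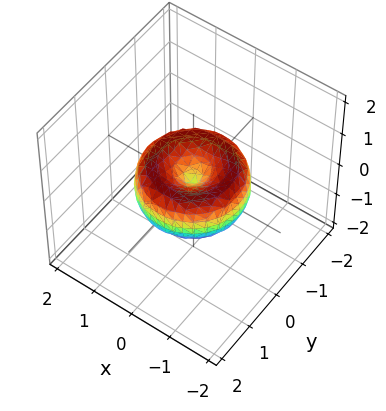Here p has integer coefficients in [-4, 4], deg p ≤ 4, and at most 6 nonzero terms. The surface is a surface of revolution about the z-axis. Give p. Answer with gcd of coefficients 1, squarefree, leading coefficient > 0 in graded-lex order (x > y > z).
Degree: the shape is more complex than any degree-3 surface, so deg p = 4.
Symmetry: the z-axis is an axis of rotation, so x and y enter only as x² + y².
Checking where it meets the axes: it meets the z-axis at z = 0 (among the integer gridlines); one x-axis crossing is at x = 0; one y-axis crossing is at y = 0.
Matching integer coefficients to the picture gives p.

2*x^4 + 4*x^2*y^2 + 2*y^4 - 3*x^2 - 3*y^2 + 3*z^2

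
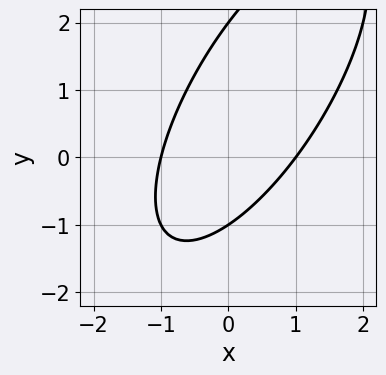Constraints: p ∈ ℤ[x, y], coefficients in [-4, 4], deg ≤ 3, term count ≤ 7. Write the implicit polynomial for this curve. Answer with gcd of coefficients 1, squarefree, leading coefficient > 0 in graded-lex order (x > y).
2*x^2 - 2*x*y + y^2 - y - 2

First, degree: a generic line meets the curve in up to 2 points, so deg p = 2.
Next, from the visible intercepts: the y-axis gridline crossings are at y ∈ {-1, 2}; the x-axis gridline crossings are at x ∈ {-1, 1}.
Finally, matching integer coefficients to the picture gives p.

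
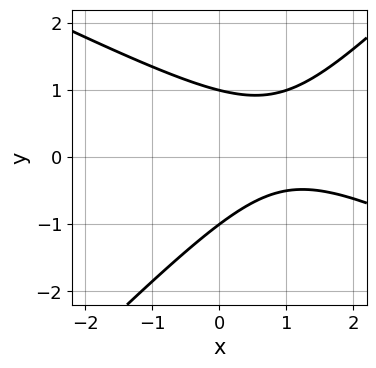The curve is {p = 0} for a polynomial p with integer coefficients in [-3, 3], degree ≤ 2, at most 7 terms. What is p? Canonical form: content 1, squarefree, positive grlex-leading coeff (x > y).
x^2 + x*y - 2*y^2 - 2*x + 2

(a) deg p = 2.
(b) From the axis intercepts and sections: among the integer gridlines, it crosses the y-axis at y ∈ {-1, 1}; the curve avoids every integer x-axis point in the box.
(c) The integer polynomial consistent with all of this is the stated p.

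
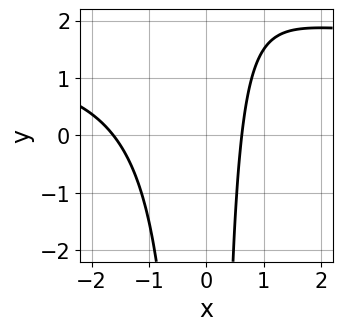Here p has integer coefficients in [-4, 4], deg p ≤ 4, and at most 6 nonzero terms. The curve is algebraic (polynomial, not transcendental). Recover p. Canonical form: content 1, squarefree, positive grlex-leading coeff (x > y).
Degree: a generic line meets the curve in up to 3 points, so deg p = 3.
From the visible intercepts: the curve avoids every integer y-axis point in the box.
Fitting integer coefficients to these (and the overall shape) gives p.

2*x^2*y - 3*x^2 - 3*x + 3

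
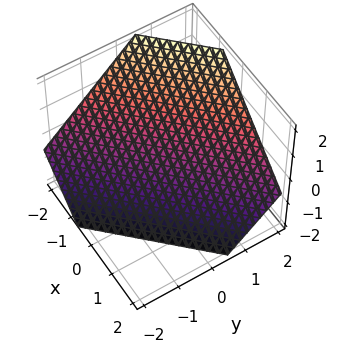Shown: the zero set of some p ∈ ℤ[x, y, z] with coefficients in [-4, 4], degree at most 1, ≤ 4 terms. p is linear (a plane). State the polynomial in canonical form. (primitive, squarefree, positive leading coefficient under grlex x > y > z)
(a) Degree: every cross-section is a straight line — this is a plane, so deg p = 1.
(b) The integer polynomial consistent with all of this is the stated p.

3*x - 3*y + 3*z + 2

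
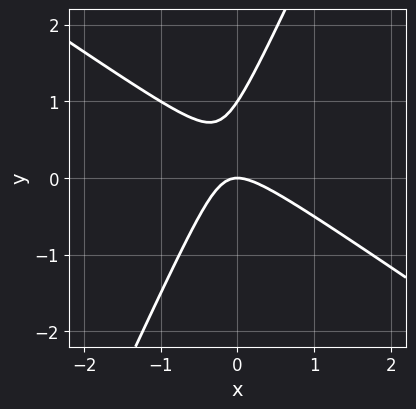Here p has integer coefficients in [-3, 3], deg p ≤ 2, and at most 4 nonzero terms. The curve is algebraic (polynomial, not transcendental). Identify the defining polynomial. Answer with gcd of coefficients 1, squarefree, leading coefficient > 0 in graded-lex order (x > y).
First, the degree is 2 — a generic line meets the curve in up to 2 points.
Next, checking where it meets the axes: one x-axis crossing is at x = 0; the y-axis gridline crossings are at y ∈ {0, 1}.
Finally, solving for integer coefficients yields p as stated.

3*x^2 + 3*x*y - 2*y^2 + 2*y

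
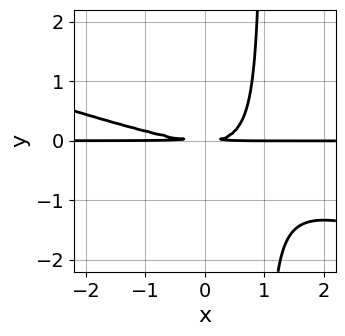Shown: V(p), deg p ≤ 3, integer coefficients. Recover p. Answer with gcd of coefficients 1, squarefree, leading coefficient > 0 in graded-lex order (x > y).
The degree is 3 — the shape is more complex than any degree-2 curve.
Observable constraints: every point of the x-axis in the box is on the curve.
These observations pin down the coefficients.

x^2*y + 3*x*y^2 - 3*y^2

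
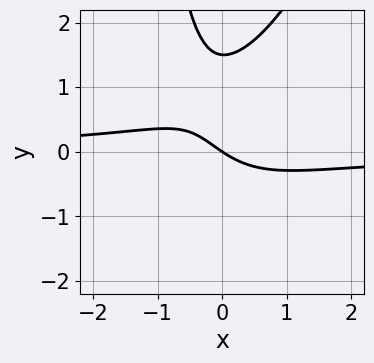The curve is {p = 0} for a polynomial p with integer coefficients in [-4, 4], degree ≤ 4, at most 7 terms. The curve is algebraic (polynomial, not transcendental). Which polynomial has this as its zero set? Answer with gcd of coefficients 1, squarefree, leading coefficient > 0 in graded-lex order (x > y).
The degree is 3 — no degree-2 curve has this shape.
Checking where it meets the axes: it crosses the y-axis at the gridline y = 0; it crosses the x-axis at the gridline x = 0.
Putting this together gives p.

3*x^2*y - x*y^2 - 2*y^2 + 2*x + 3*y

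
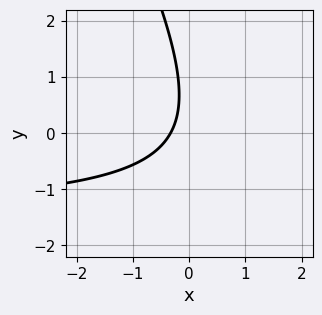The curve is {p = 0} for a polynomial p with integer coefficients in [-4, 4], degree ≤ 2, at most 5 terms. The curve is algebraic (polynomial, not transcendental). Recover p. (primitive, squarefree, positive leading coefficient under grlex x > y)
The degree is 2 — the shape is more complex than any degree-1 curve.
Reading off the gridlines: no y-intercept at any integer in the box.
Matching integer coefficients to the picture gives p.

2*x*y + y^2 + 3*x - y + 1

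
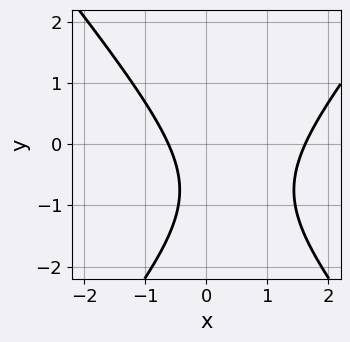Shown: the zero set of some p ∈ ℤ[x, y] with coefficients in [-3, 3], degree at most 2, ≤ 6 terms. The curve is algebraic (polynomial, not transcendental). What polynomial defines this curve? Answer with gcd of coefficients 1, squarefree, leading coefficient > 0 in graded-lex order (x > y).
3*x^2 - 2*y^2 - 3*x - 3*y - 3

First, deg p = 2. The shape is more complex than any degree-1 curve.
Then, checking where it meets the axes: it misses every integer gridline on the y-axis.
Finally, fitting integer coefficients to these (and the overall shape) gives p.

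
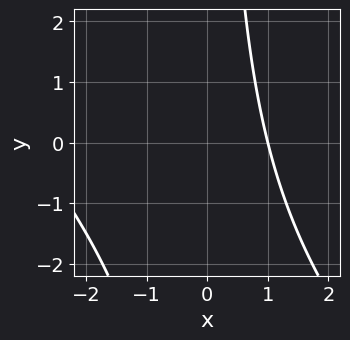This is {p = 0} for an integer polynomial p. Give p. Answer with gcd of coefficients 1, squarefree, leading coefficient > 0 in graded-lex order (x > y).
x^2 + x*y + 2*x - 3

First, deg p = 2.
Then, from the visible intercepts: the curve avoids every integer y-axis point in the box; it crosses the x-axis at the gridline x = 1.
Finally, putting this together gives p.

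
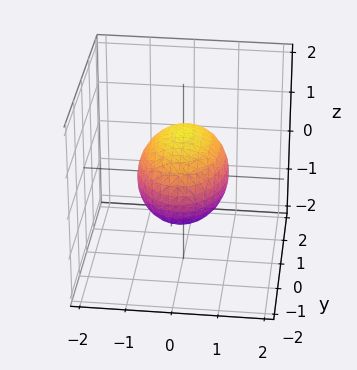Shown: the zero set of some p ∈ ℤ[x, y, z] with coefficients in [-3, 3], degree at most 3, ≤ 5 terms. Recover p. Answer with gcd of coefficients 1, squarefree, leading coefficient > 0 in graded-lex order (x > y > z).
2*x^2 + y^2 + 2*z^2 - 2

(a) Degree: bounded and convex; a quadric, so deg p = 2.
(b) Symmetries: it's symmetric under x → −x, forcing even powers of x; it's symmetric under z → −z, forcing even powers of z; it's symmetric under y → −y, forcing even powers of y.
(c) From the axis intercepts and sections: among the integer gridlines, it crosses the x-axis at x ∈ {-1, 1}; the z-axis gridline crossings are at z ∈ {-1, 1}.
(d) Putting this together gives p.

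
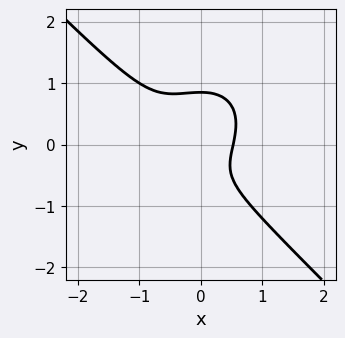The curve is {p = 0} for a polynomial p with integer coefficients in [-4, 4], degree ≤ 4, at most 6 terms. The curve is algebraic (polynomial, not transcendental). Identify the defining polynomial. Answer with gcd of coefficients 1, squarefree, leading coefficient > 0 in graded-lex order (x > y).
3*x^3 + 3*y^3 + 2*x^2 - y - 1

(a) deg p = 3. No degree-2 curve has this shape.
(b) Solving for integer coefficients yields p as stated.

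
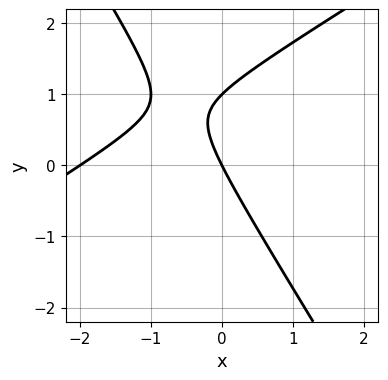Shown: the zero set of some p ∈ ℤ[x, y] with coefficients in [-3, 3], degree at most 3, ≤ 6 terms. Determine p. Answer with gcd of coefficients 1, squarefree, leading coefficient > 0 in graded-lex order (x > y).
(a) Degree: no degree-1 curve has this shape, so deg p = 2.
(b) From the visible intercepts: the x-axis gridline crossings are at x ∈ {-2, 0}; the y-axis gridline crossings are at y ∈ {0, 1}.
(c) The integer polynomial consistent with all of this is the stated p.

x^2 - x*y - y^2 + 2*x + y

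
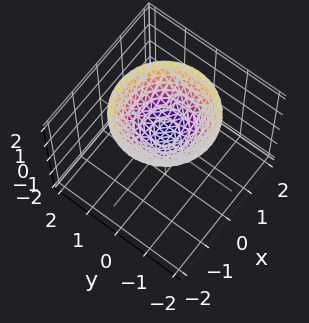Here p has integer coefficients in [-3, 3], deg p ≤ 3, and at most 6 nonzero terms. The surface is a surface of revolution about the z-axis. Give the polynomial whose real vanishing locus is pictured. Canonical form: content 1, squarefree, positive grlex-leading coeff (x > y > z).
2*x^2 + 2*y^2 - 3*z + 2

Degree: the shape is more complex than any degree-1 surface, so deg p = 2.
Symmetry: the z-axis is an axis of rotation, so x and y enter only as x² + y².
Checking where it meets the axes: the surface avoids every integer y-axis point in the box; a circular section at z = 1 has radius between 0 and 1; no x-intercept at any integer in the box.
Matching integer coefficients to the picture gives p.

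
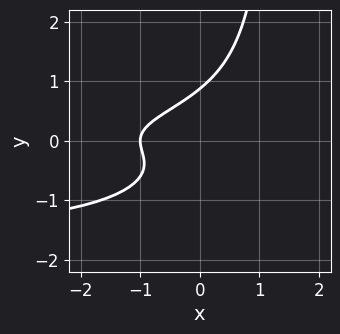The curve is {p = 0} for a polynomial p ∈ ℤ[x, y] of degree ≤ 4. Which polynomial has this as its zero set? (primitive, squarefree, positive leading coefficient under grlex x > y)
First, degree: the shape is more complex than any degree-3 curve, so deg p = 4.
Then, checking where it meets the axes: one x-axis crossing is at x = -1.
Finally, fitting integer coefficients to these (and the overall shape) gives p.

2*x*y^3 + 3*x*y^2 - 3*y^3 + 2*x + 2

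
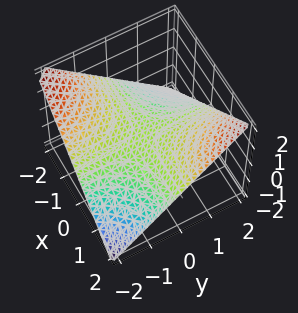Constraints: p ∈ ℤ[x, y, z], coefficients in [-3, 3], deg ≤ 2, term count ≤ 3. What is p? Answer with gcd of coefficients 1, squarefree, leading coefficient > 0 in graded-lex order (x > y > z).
(a) The degree is 2 — a saddle surface; a quadric.
(b) Reading off the gridlines: every point of the y-axis in the box is on the surface; the visible x-axis segment lies entirely on the surface; it crosses the z-axis at the gridline z = 0.
(c) Solving for integer coefficients yields p as stated.

x*y - 2*z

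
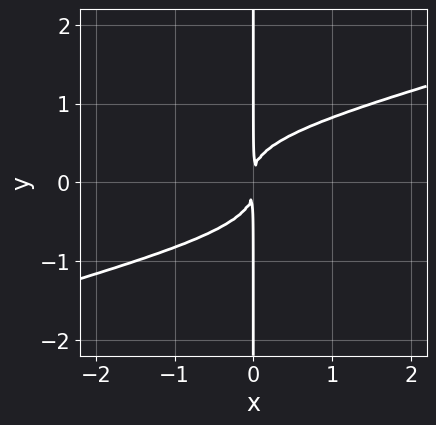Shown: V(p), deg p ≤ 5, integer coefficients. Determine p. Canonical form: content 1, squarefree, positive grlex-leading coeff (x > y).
x^2*y^2 - 3*x*y^3 + x^2

(a) Degree: the shape is more complex than any degree-3 curve, so deg p = 4.
(b) Reading off the gridlines: the visible y-axis segment lies entirely on the curve.
(c) Together with the visible shape, these determine p as stated.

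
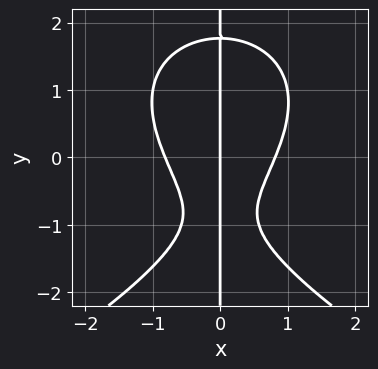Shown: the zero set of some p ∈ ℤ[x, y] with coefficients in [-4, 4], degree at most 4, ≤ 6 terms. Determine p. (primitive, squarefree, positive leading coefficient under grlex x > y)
1. deg p = 4.
2. From the axis intercepts and sections: it crosses the x-axis at the gridline x = 0; the visible y-axis segment lies entirely on the curve.
3. Assembling these constraints gives the stated polynomial.

x*y^3 + 3*x^3 - 2*x*y - 2*x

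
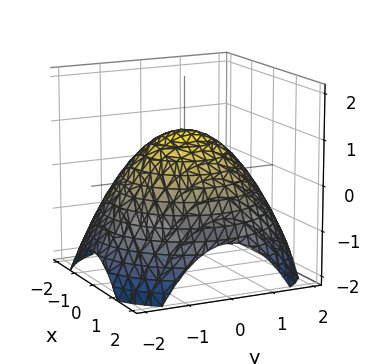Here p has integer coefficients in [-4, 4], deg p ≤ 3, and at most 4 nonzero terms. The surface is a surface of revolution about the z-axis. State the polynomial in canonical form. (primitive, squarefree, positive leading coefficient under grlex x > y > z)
x^2 + y^2 + 2*z - 2

First, the degree is 2 — no degree-1 surface has this shape.
Then, symmetries: the z-axis is an axis of rotation, so x and y enter only as x² + y².
Next, from the visible intercepts: a circular section at z = 0 has radius between 1 and 2; it crosses the z-axis at the gridline z = 1.
Finally, the integer polynomial consistent with all of this is the stated p.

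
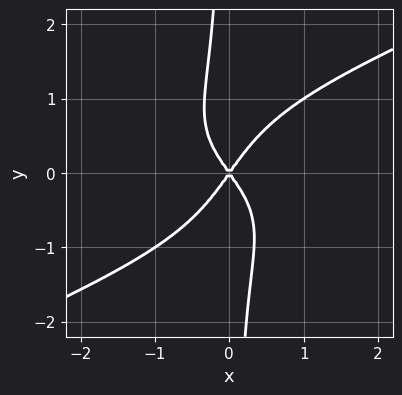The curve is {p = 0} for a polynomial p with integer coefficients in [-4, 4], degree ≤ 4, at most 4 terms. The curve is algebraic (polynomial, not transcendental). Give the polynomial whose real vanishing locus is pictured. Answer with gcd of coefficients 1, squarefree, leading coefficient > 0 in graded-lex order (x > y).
(a) deg p = 4.
(b) Against the integer gridlines: it meets the y-axis at y = 0 (among the integer gridlines); one x-axis crossing is at x = 0.
(c) Putting this together gives p.

x^2*y^2 - 2*x*y^3 + 2*x^2 - y^2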